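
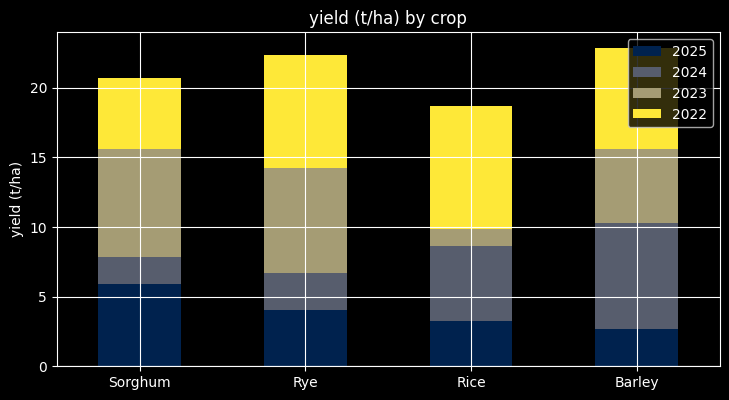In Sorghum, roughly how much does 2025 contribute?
≈ 6

2025 top ≈ 6, bottom ≈ 0; segment ≈ 6.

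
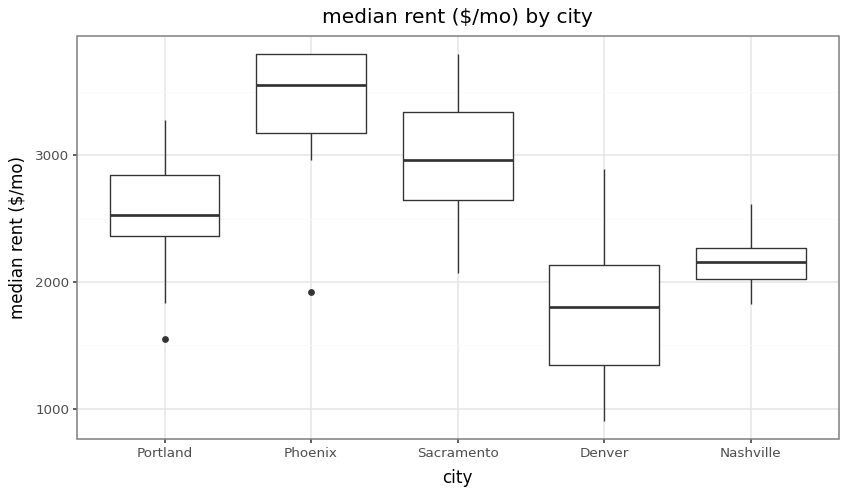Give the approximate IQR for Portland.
≈ 400

Q3 ≈ 2800, Q1 ≈ 2400; IQR ≈ 400.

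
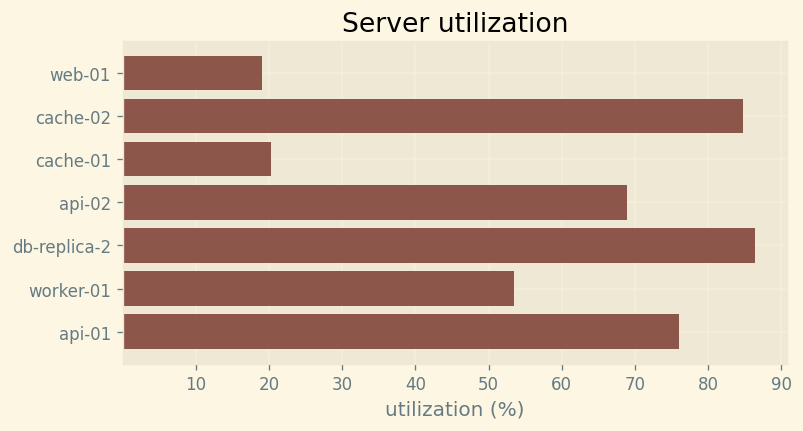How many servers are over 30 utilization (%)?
5

Above 30: cache-02, api-02, db-replica-2, worker-01, api-01.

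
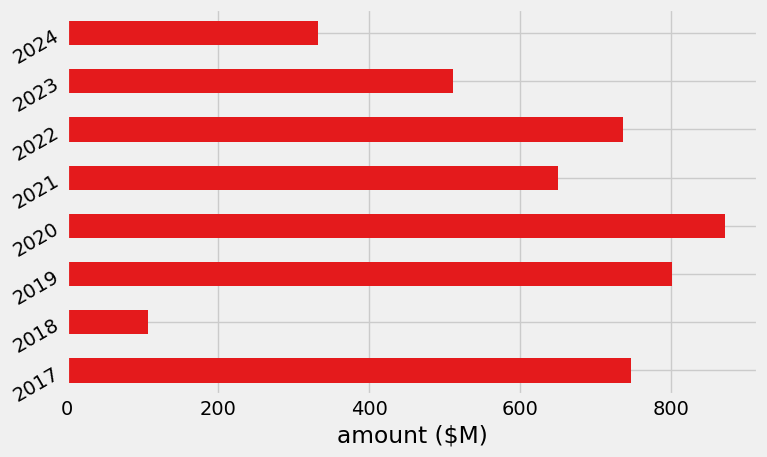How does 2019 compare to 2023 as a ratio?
2019 ≈ 800, 2023 ≈ 500; 800/500 ≈ 1.6.

≈ 1.6×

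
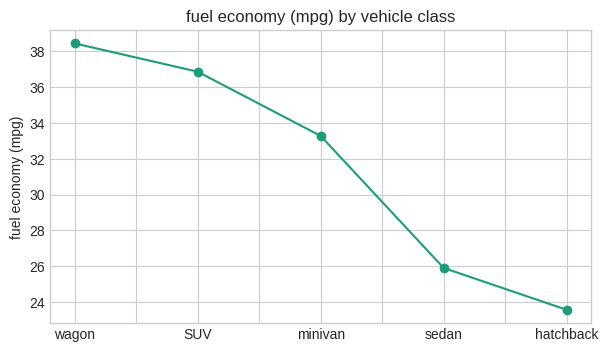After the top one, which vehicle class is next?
SUV

Top 3: wagon ≈ 38, SUV ≈ 36, minivan ≈ 34.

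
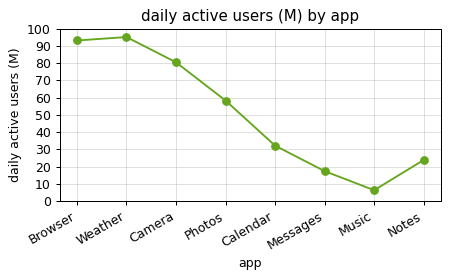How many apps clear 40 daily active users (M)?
Above 40: Browser, Weather, Camera, Photos.

4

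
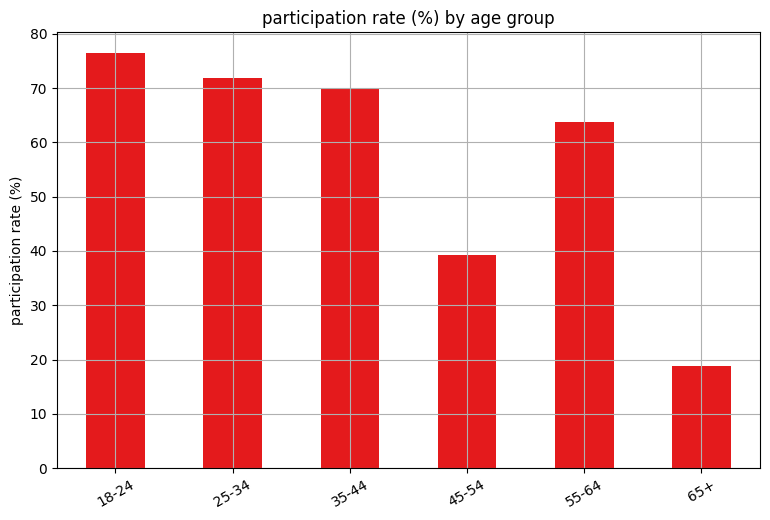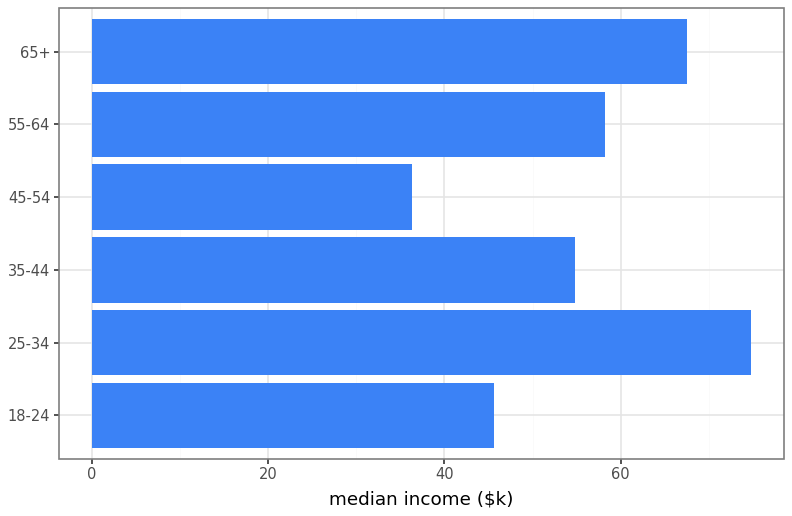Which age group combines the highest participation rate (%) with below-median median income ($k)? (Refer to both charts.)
18-24

Chart 2 median median income ($k) ≈ 60; below-median age groups: 18-24, 35-44, 45-54. Among those, 18-24 has the highest participation rate (%) (≈ 80).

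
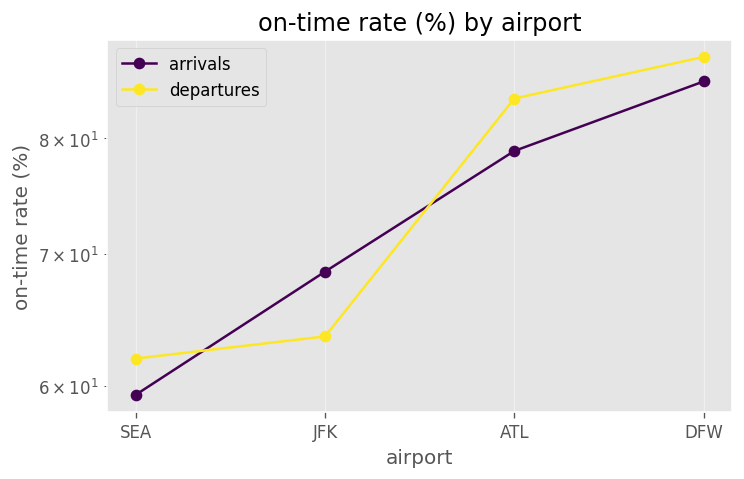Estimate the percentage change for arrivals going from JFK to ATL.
JFK ≈ 70, ATL ≈ 80; (80 − 70) / 70 ≈ +14.3%.

≈ +14.3%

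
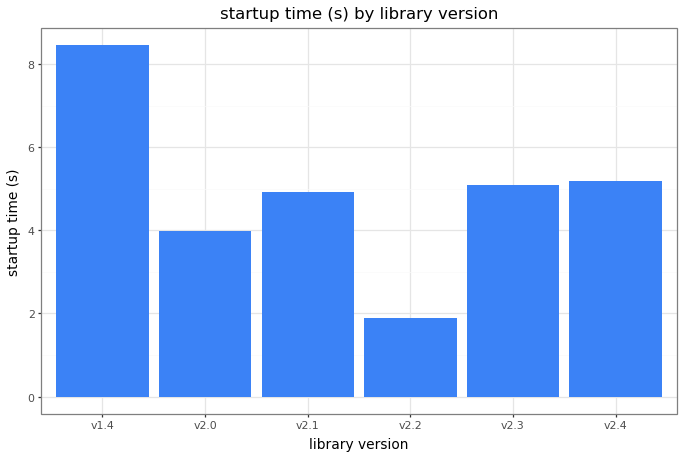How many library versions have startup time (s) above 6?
1

Above 6: v1.4.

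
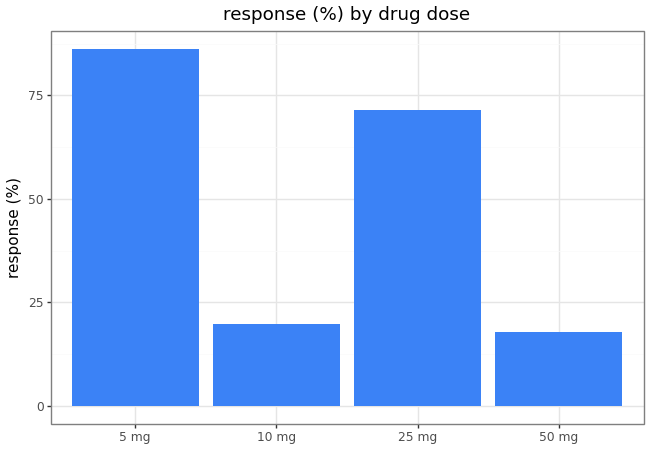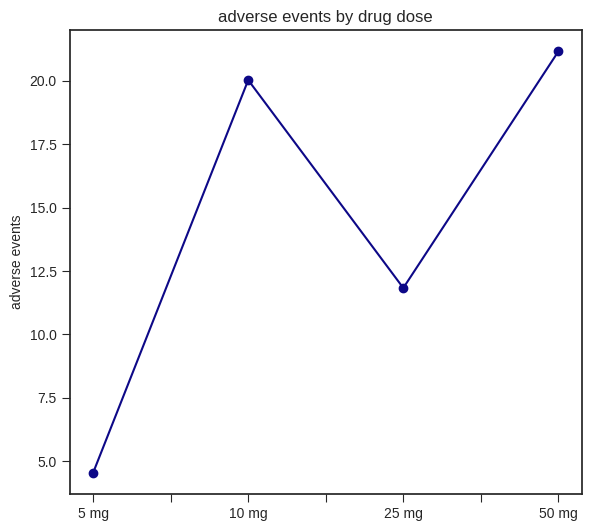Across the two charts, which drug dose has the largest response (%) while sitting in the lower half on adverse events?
Chart 2 median adverse events ≈ 16; below-median drug doses: 5 mg, 25 mg. Among those, 5 mg has the highest response (%) (≈ 90).

5 mg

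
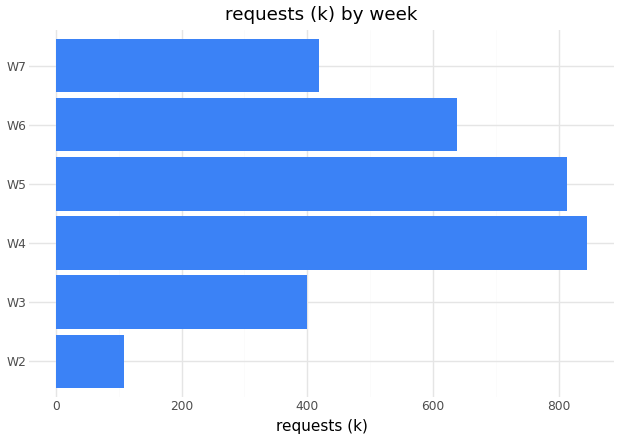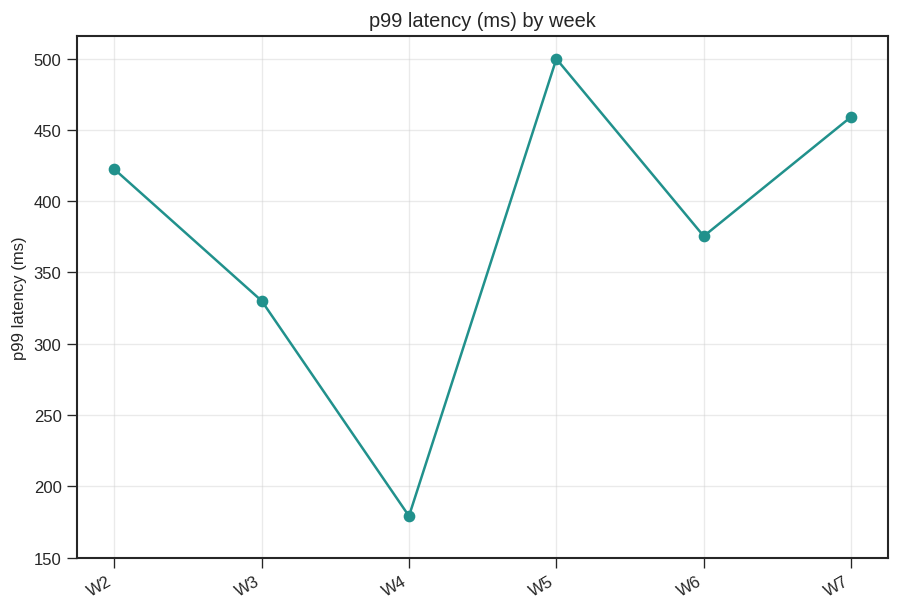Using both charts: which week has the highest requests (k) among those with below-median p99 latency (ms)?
Chart 2 median p99 latency (ms) ≈ 400; below-median weeks: W3, W4, W6. Among those, W4 has the highest requests (k) (≈ 800).

W4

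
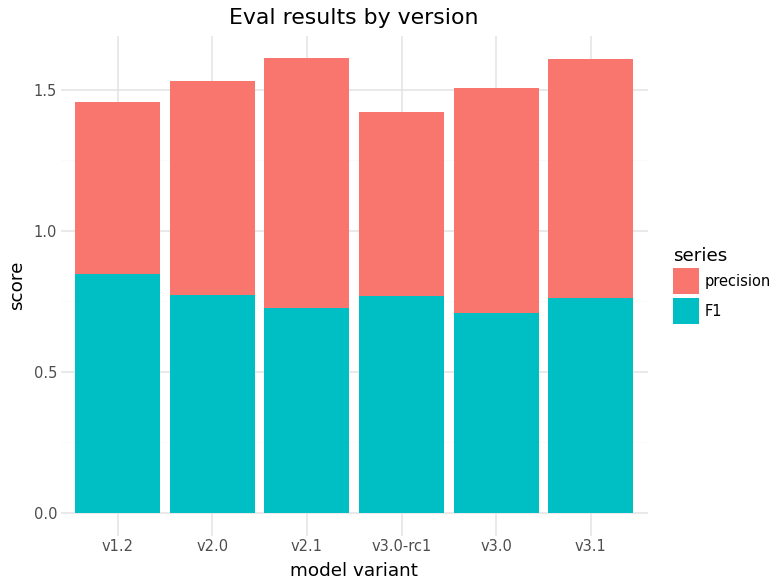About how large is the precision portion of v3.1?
≈ 0.8

precision top ≈ 1.6, bottom ≈ 0.8; segment ≈ 0.8.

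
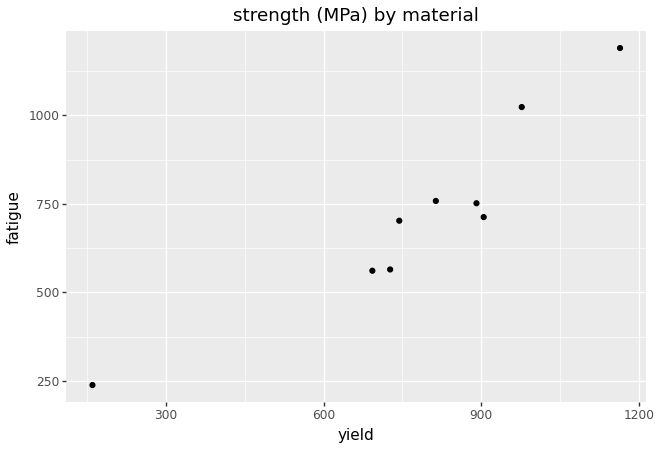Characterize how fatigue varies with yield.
Points are positively correlated; strong (|r| ≈ 0.9).

positive, strong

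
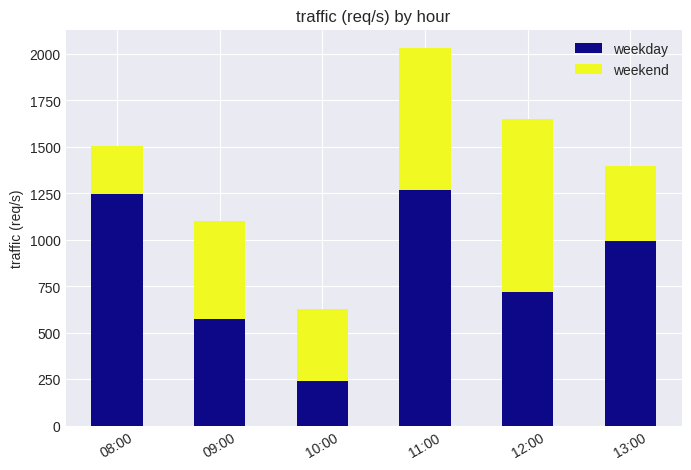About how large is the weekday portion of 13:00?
≈ 1000

weekday top ≈ 1000, bottom ≈ 0; segment ≈ 1000.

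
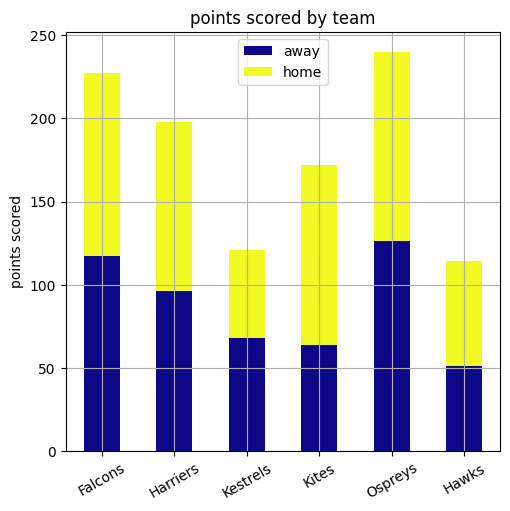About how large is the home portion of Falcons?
home top ≈ 220, bottom ≈ 120; segment ≈ 100.

≈ 100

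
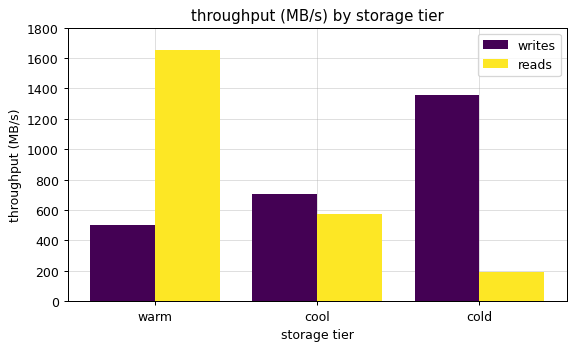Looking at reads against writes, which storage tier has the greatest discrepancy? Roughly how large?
cold, ≈ 1200 MB/s

cold: reads ≈ 200, writes ≈ 1400 → gap ≈ 1200. Next-largest (warm) is only ≈ 1000.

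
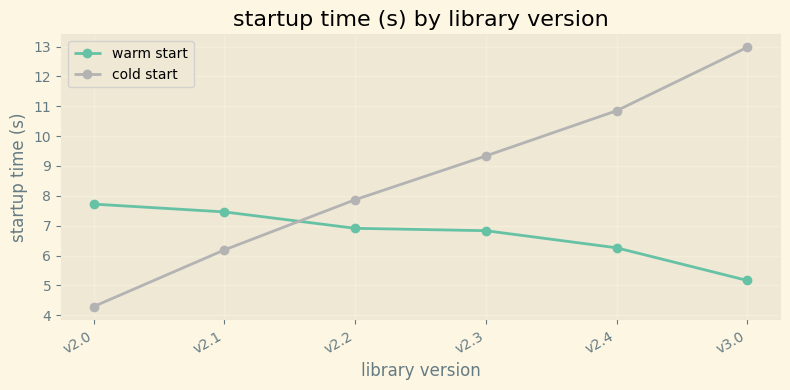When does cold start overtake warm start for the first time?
v2.2

v2.1: cold start ≈ 6 vs warm start ≈ 7 (not yet); v2.2: cold start ≈ 8 vs warm start ≈ 7 (first crossover).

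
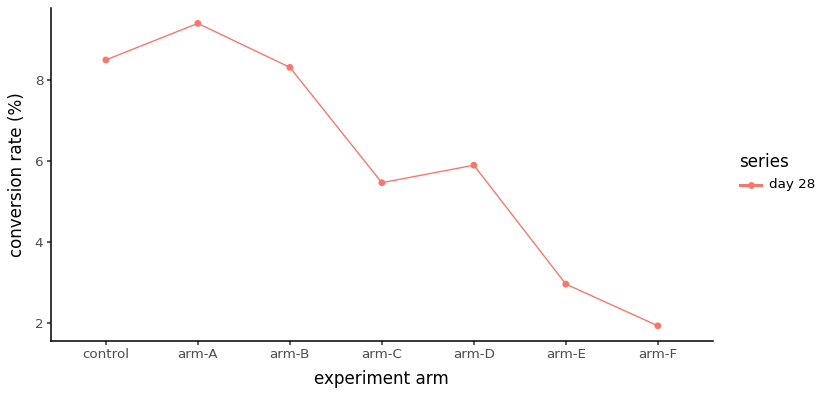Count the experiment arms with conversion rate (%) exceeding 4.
5

Above 4: control, arm-A, arm-B, arm-C, arm-D.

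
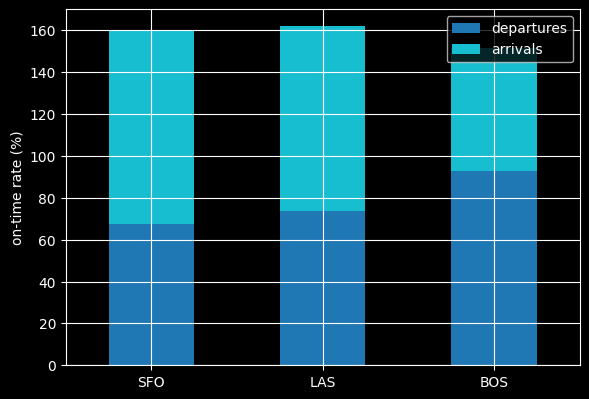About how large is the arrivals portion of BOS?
≈ 60

arrivals top ≈ 160, bottom ≈ 100; segment ≈ 60.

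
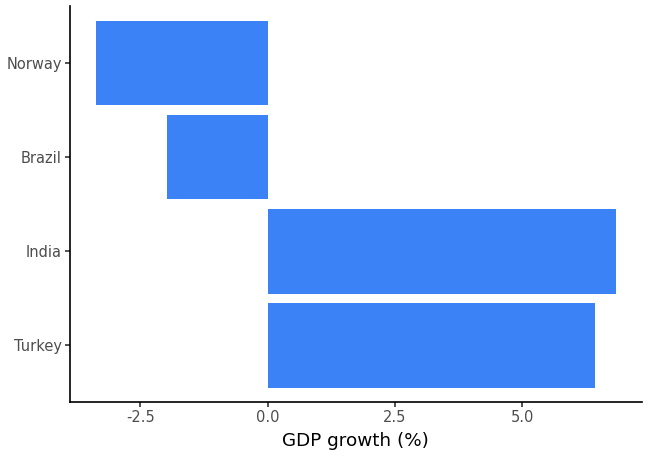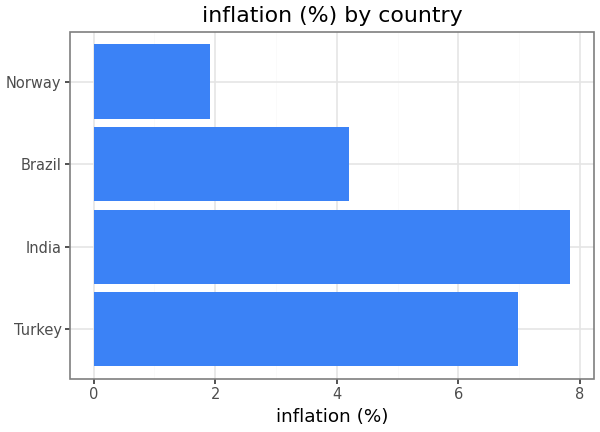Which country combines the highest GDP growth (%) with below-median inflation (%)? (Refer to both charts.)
Chart 2 median inflation (%) ≈ 6; below-median countries: Brazil, Norway. Among those, Brazil has the highest GDP growth (%) (≈ -2).

Brazil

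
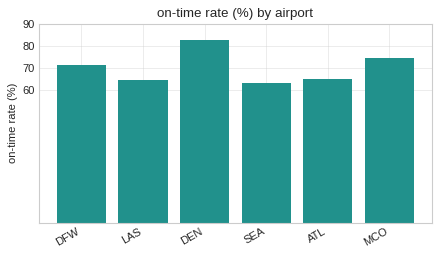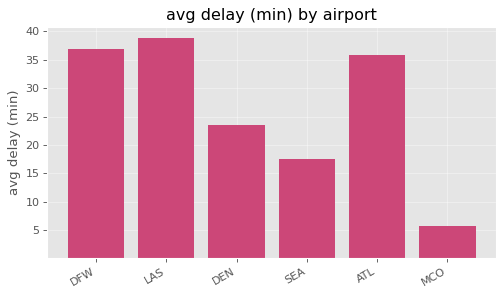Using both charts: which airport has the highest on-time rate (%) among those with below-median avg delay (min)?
DEN

Chart 2 median avg delay (min) ≈ 30; below-median airports: DEN, SEA, MCO. Among those, DEN has the highest on-time rate (%) (≈ 80).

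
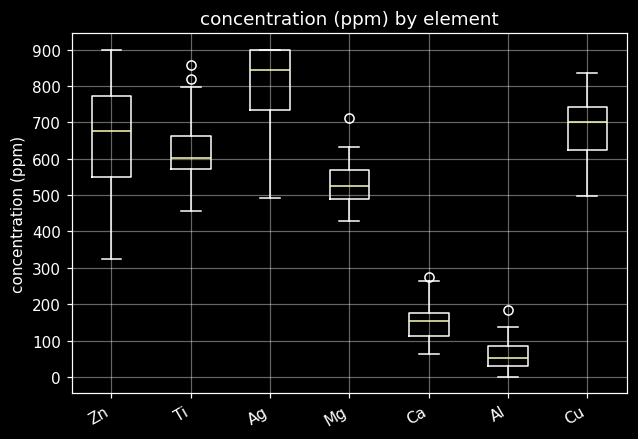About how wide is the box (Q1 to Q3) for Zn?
≈ 200

Q3 ≈ 800, Q1 ≈ 600; IQR ≈ 200.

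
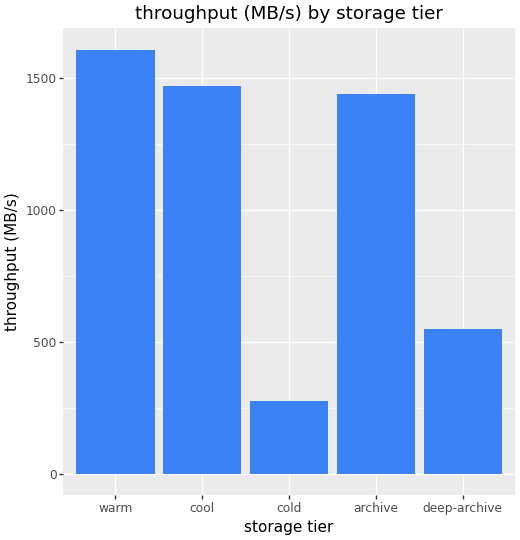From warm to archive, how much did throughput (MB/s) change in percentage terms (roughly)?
≈ -12.5%

warm ≈ 1600, archive ≈ 1400; (1400 − 1600) / 1600 ≈ -12.5%.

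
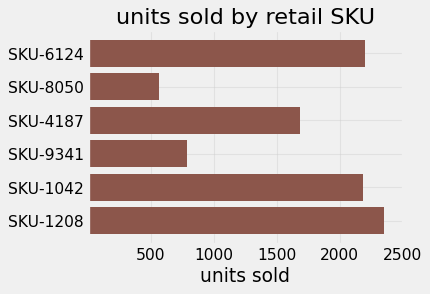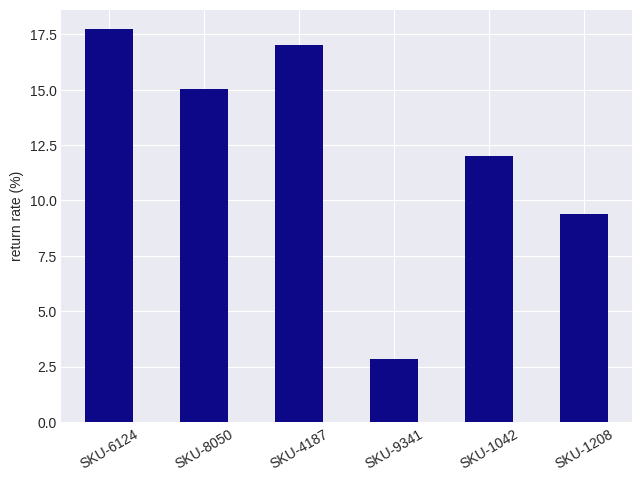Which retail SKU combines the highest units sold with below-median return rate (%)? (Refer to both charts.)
Chart 2 median return rate (%) ≈ 14; below-median retail SKUs: SKU-9341, SKU-1042, SKU-1208. Among those, SKU-1208 has the highest units sold (≈ 2500).

SKU-1208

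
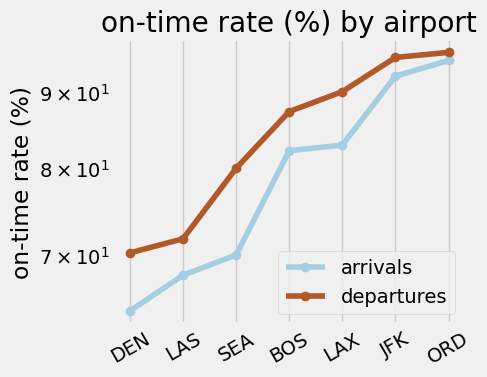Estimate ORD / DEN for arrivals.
ORD ≈ 95, DEN ≈ 65; 95/65 ≈ 1.46.

≈ 1.46×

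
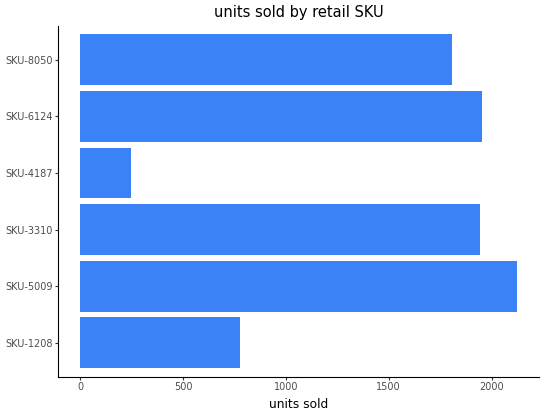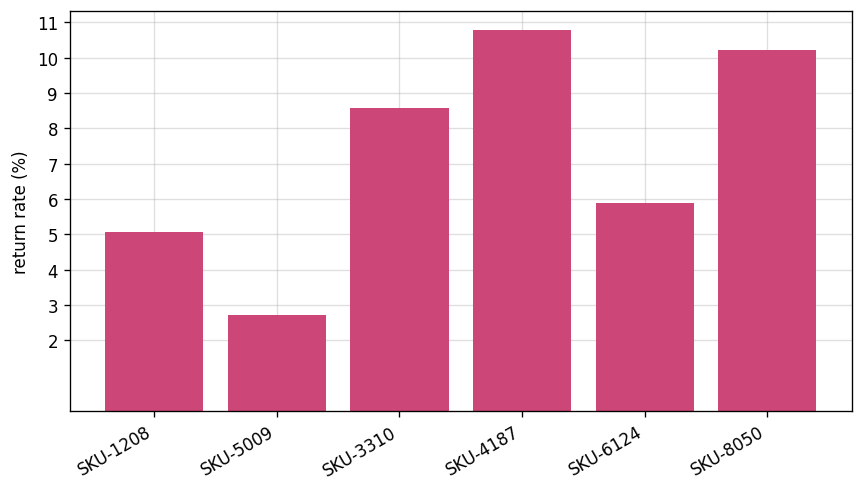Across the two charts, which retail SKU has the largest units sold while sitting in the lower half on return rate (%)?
Chart 2 median return rate (%) ≈ 7; below-median retail SKUs: SKU-1208, SKU-5009, SKU-6124. Among those, SKU-5009 has the highest units sold (≈ 2200).

SKU-5009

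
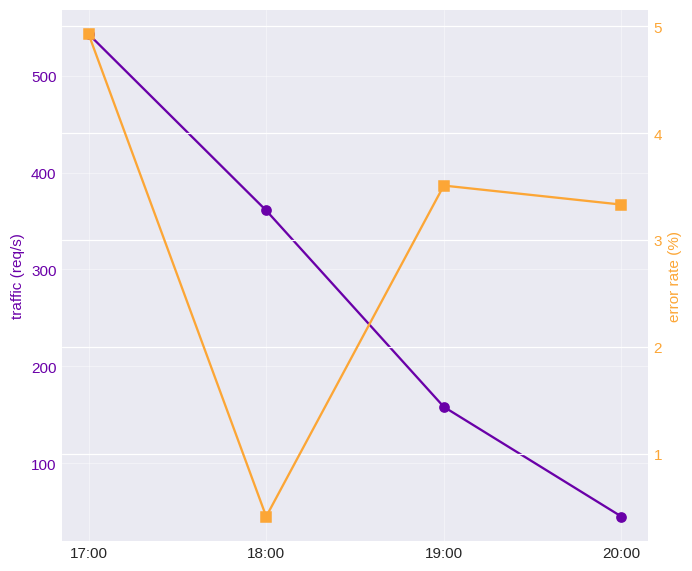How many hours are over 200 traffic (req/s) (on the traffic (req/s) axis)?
Above 200: 17:00, 18:00.

2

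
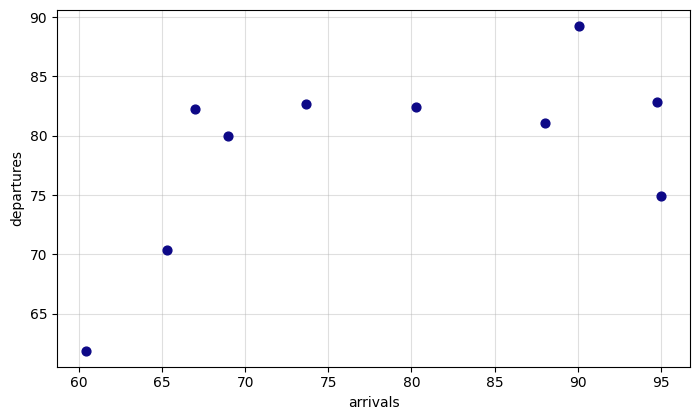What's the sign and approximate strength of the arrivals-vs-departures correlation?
Points are positively correlated; moderate (|r| ≈ 0.5).

positive, moderate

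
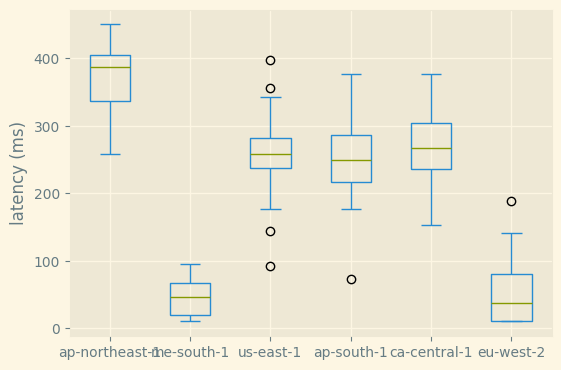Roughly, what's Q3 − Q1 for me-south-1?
Q3 ≈ 50, Q1 ≈ 0; IQR ≈ 50.

≈ 50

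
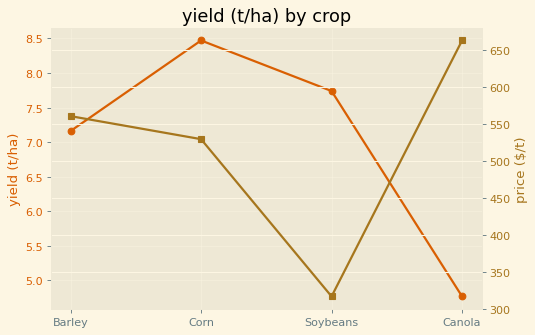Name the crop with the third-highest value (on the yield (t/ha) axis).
Top 4 (on the yield (t/ha) axis): Corn ≈ 8.5, Soybeans ≈ 7.5, Barley ≈ 7.0, Canola ≈ 5.0.

Barley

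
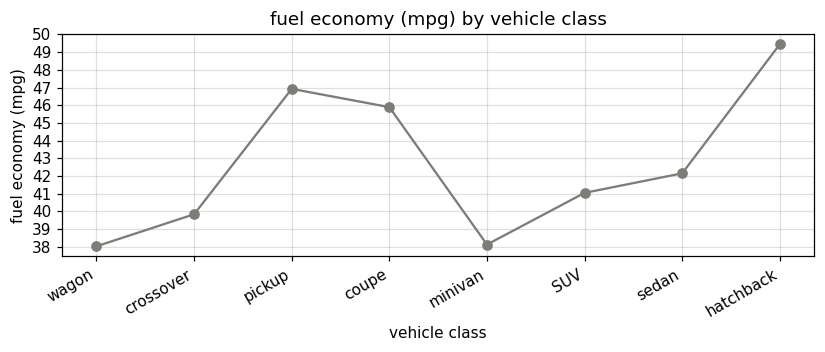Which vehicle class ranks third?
coupe

Top 4: hatchback ≈ 49, pickup ≈ 47, coupe ≈ 46, sedan ≈ 42.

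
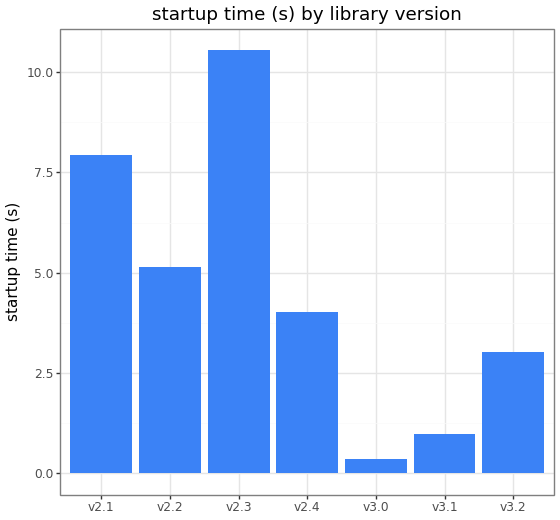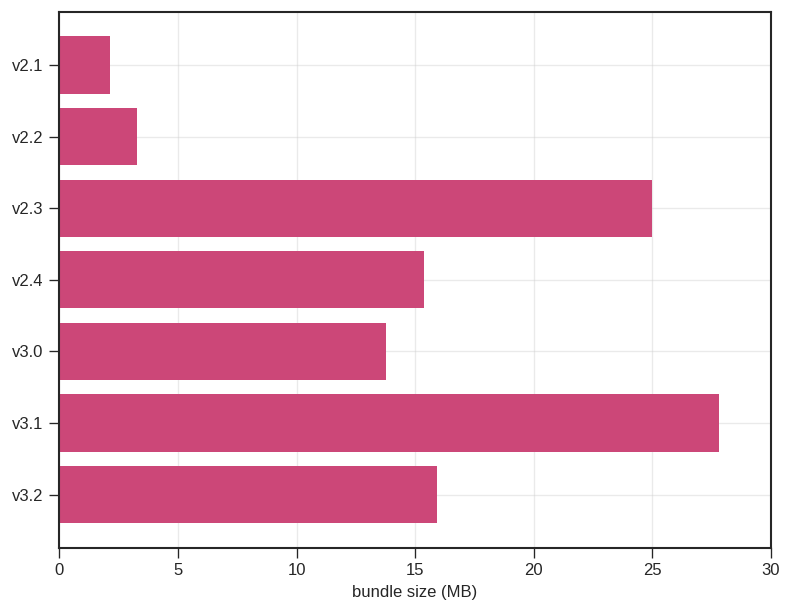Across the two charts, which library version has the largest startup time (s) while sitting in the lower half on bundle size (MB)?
Chart 2 median bundle size (MB) ≈ 15; below-median library versions: v2.1, v2.2, v3.0. Among those, v2.1 has the highest startup time (s) (≈ 8).

v2.1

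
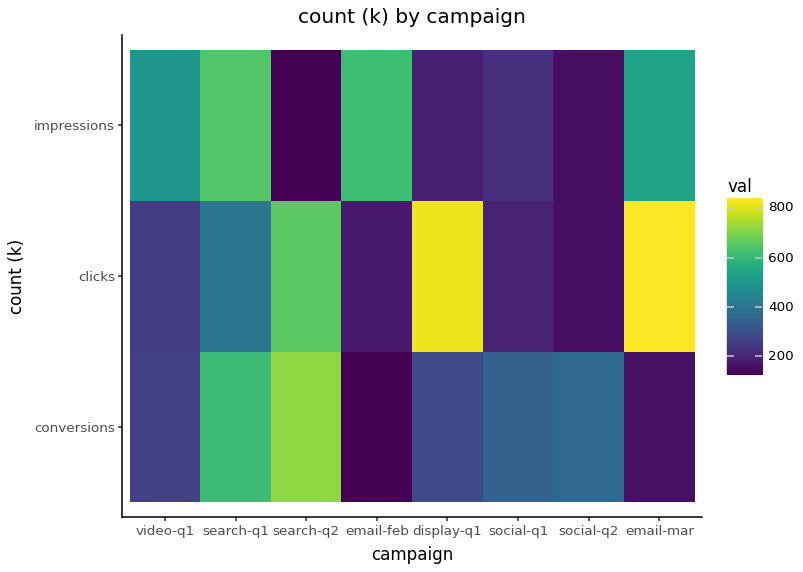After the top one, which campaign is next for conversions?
Top 3 for conversions: search-q2 ≈ 700, search-q1 ≈ 600, social-q2 ≈ 400.

search-q1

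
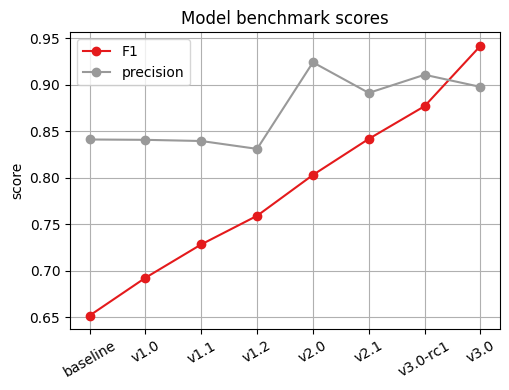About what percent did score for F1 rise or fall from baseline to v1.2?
baseline ≈ 0.65, v1.2 ≈ 0.75; (0.75 − 0.65) / 0.65 ≈ +15.4%.

≈ +15.4%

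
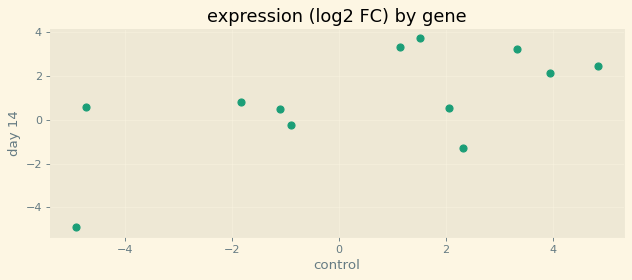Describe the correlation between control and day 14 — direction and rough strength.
positive, moderate

Points are positively correlated; moderate (|r| ≈ 0.6).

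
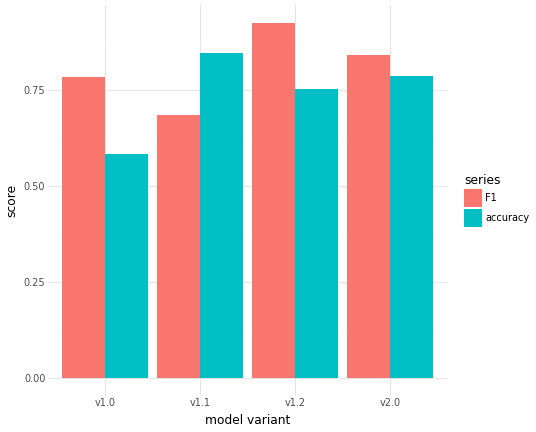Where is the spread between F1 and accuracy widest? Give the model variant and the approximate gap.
v1.0: F1 ≈ 0.8, accuracy ≈ 0.6 → gap ≈ 0.2. Next-largest (v1.2) is only ≈ 0.1.

v1.0, ≈ 0.2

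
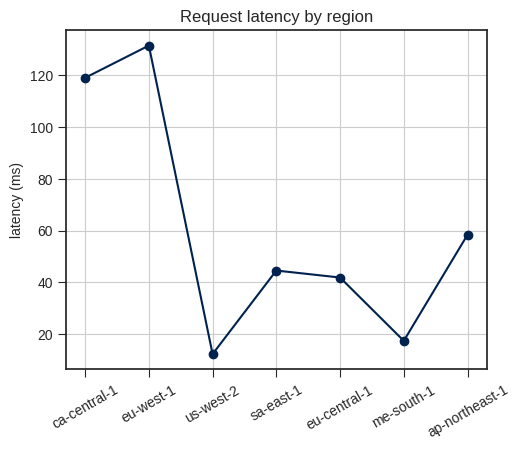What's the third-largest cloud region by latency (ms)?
ap-northeast-1

Top 4: eu-west-1 ≈ 130, ca-central-1 ≈ 120, ap-northeast-1 ≈ 60, sa-east-1 ≈ 40.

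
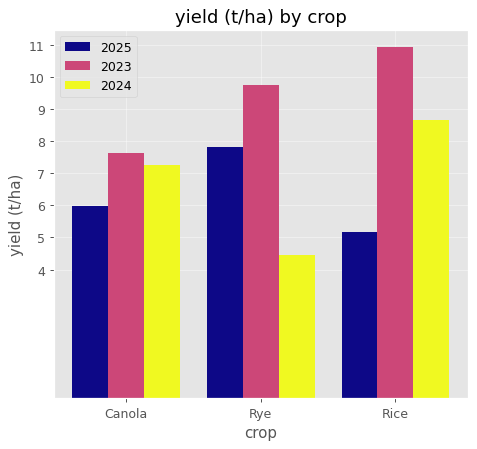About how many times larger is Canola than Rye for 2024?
Canola ≈ 7, Rye ≈ 4; 7/4 ≈ 1.75.

≈ 1.75×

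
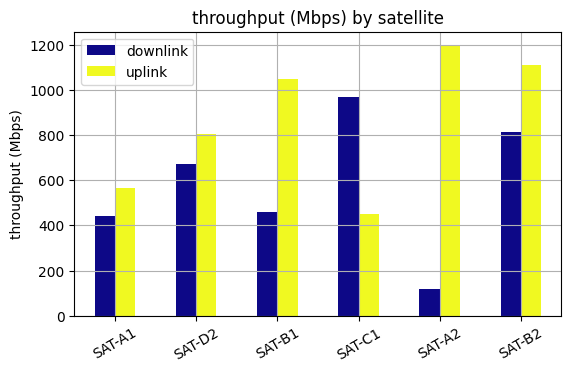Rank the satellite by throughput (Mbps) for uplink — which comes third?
SAT-B1

Top 4 for uplink: SAT-A2 ≈ 1200, SAT-B2 ≈ 1100, SAT-B1 ≈ 1000, SAT-D2 ≈ 800.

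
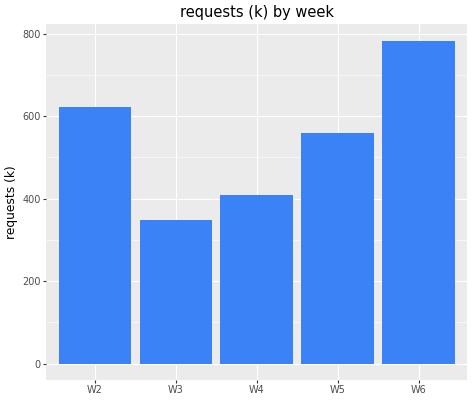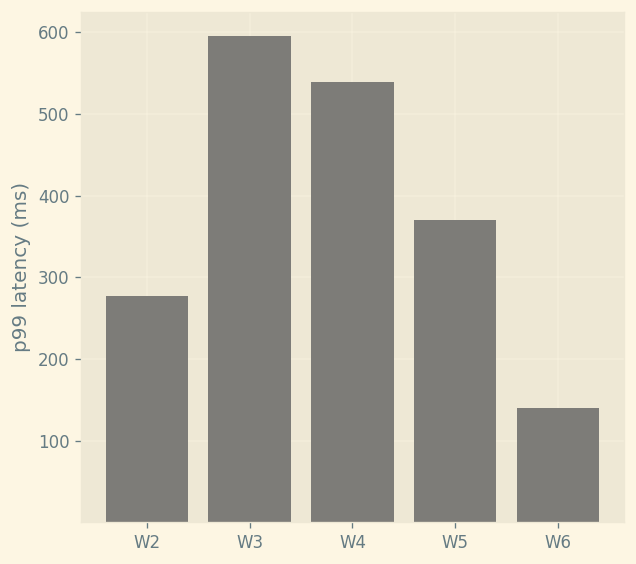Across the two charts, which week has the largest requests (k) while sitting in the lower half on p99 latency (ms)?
W6

Chart 2 median p99 latency (ms) ≈ 400; below-median weeks: W2, W6. Among those, W6 has the highest requests (k) (≈ 800).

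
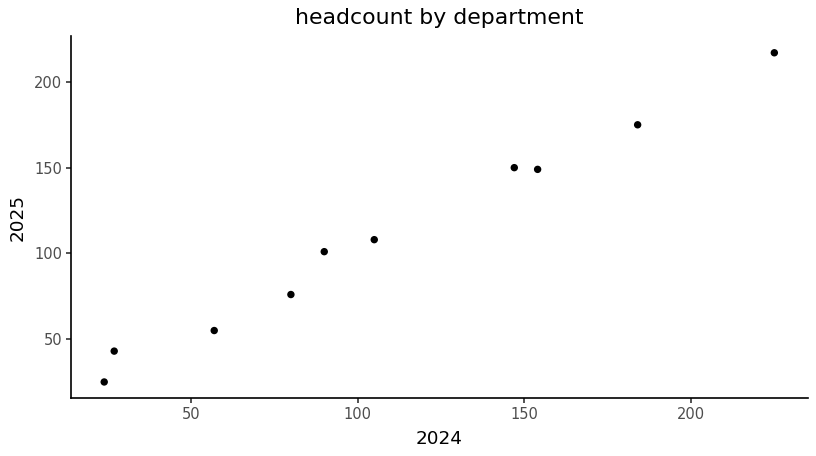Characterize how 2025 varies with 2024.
positive, strong

Points are positively correlated; strong (|r| ≈ 1.0).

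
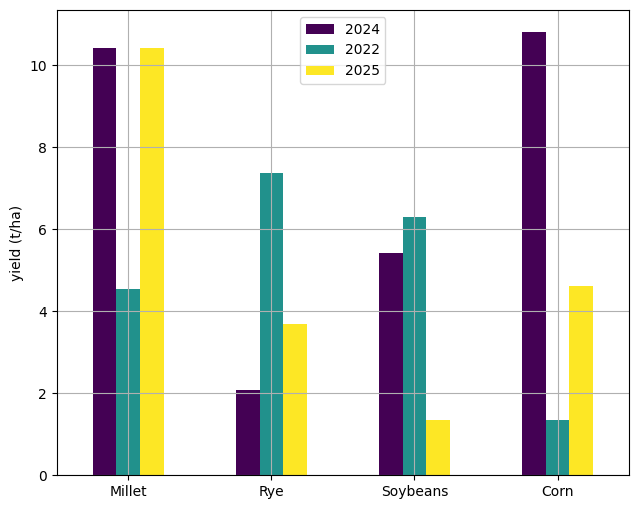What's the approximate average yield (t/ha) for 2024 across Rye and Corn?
(2 + 11) / 2 ≈ 6.

≈ 6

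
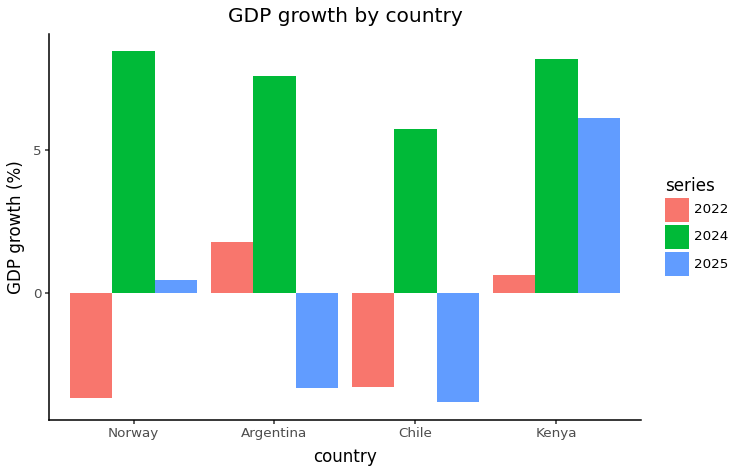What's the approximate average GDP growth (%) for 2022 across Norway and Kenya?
≈ -2

(-4 + 0) / 2 ≈ -2.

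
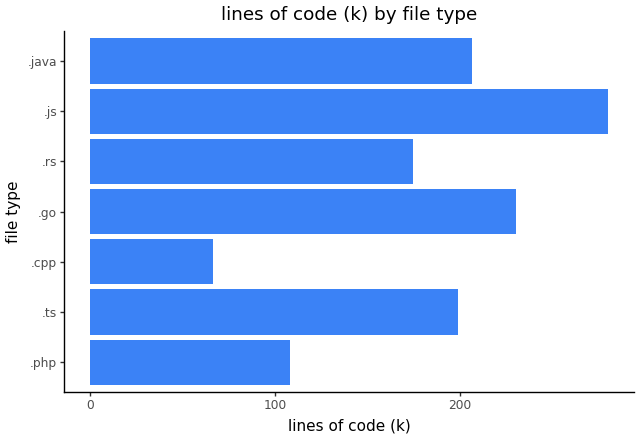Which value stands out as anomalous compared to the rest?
.cpp ≈ 75; the rest sit between ≈ 100 and ≈ 275.

.cpp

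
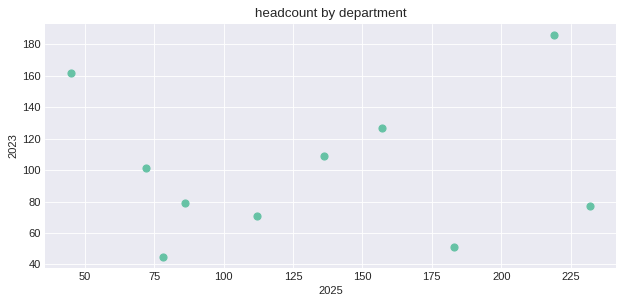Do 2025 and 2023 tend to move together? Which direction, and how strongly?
Points are roughly uncorrelated; weak (|r| ≈ 0.1).

no clear correlation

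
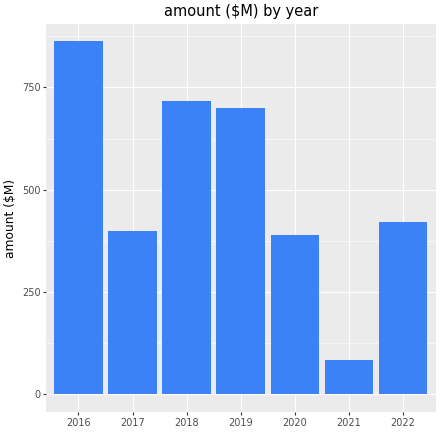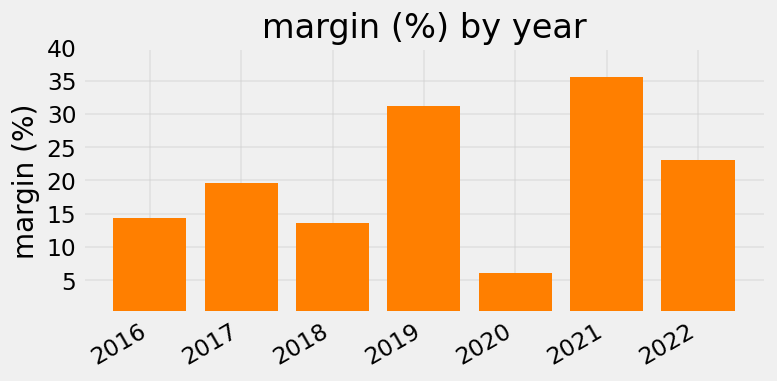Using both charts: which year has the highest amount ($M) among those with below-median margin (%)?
Chart 2 median margin (%) ≈ 20; below-median years: 2016, 2018, 2020. Among those, 2016 has the highest amount ($M) (≈ 900).

2016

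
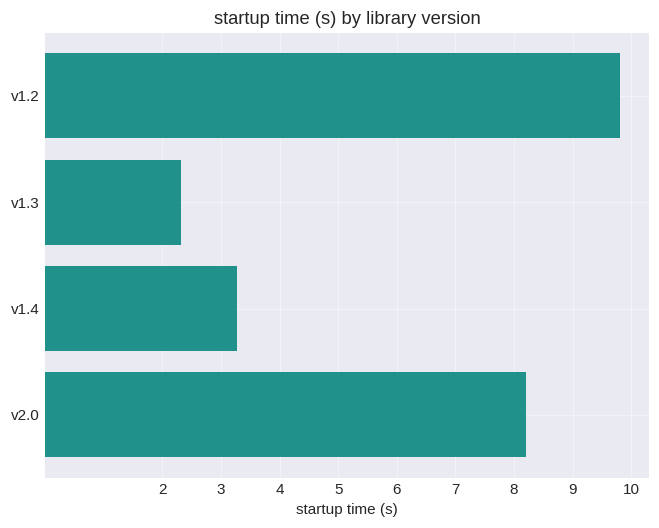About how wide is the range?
Max v1.2 ≈ 10, min v1.3 ≈ 2; range ≈ 8.

≈ 8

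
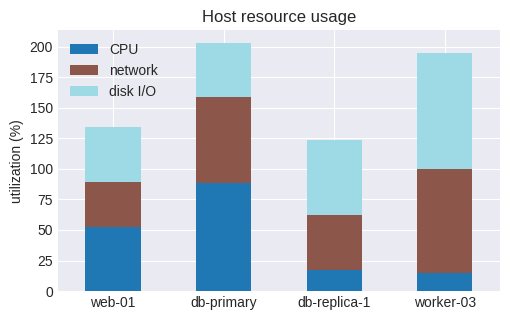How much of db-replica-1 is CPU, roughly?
CPU top ≈ 20, bottom ≈ 0; segment ≈ 20.

≈ 20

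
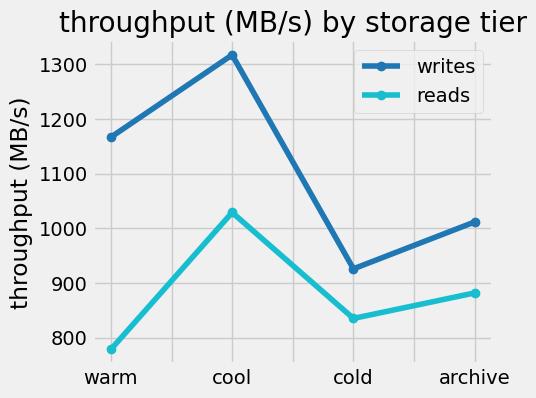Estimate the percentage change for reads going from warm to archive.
warm ≈ 800, archive ≈ 900; (900 − 800) / 800 ≈ +12.5%.

≈ +12.5%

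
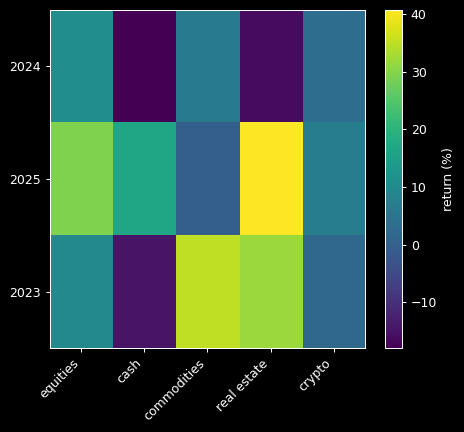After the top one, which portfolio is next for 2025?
Top 3 for 2025: real estate ≈ 40, equities ≈ 30, cash ≈ 15.

equities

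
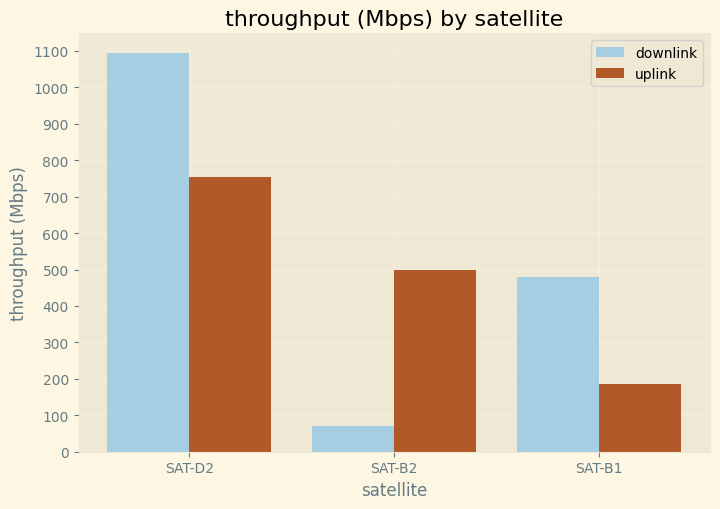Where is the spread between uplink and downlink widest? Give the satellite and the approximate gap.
SAT-B2, ≈ 400 Mbps

SAT-B2: uplink ≈ 500, downlink ≈ 100 → gap ≈ 400. Next-largest (SAT-D2) is only ≈ 300.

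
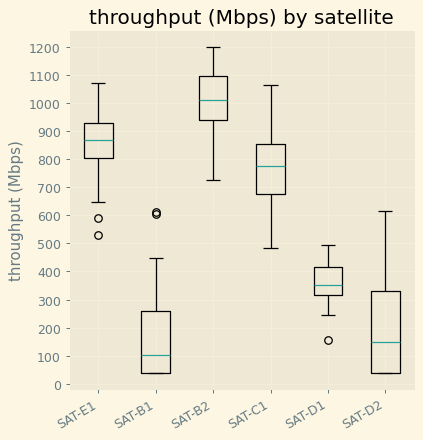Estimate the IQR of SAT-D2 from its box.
≈ 300

Q3 ≈ 300, Q1 ≈ 0; IQR ≈ 300.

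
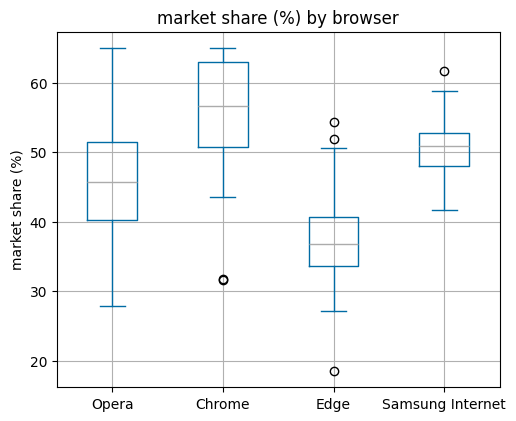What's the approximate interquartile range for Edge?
≈ 6

Q3 ≈ 40, Q1 ≈ 34; IQR ≈ 6.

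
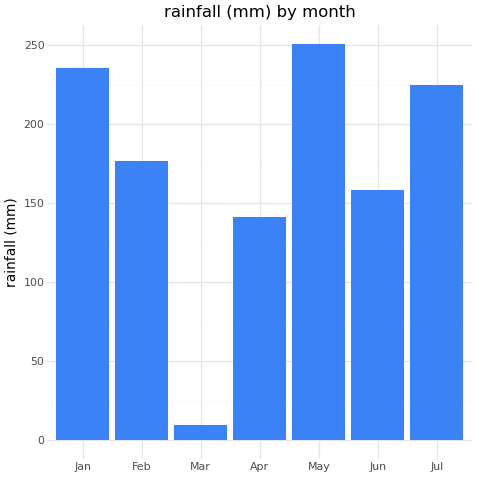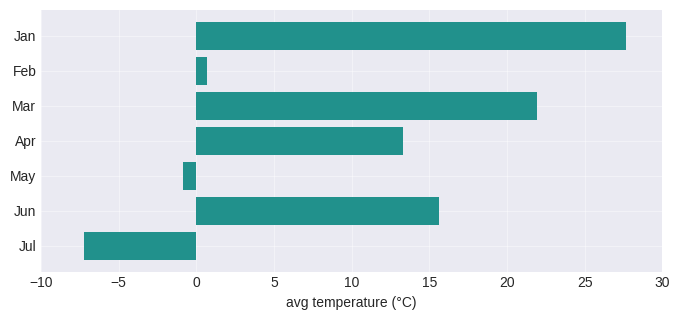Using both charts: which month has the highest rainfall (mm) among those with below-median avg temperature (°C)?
Chart 2 median avg temperature (°C) ≈ 15; below-median months: Feb, May, Jul. Among those, May has the highest rainfall (mm) (≈ 250).

May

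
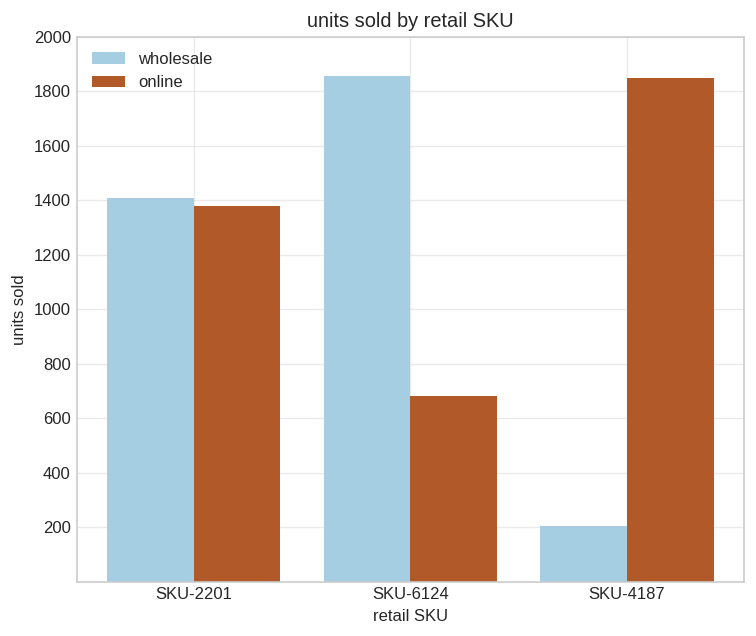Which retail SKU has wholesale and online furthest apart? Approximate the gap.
SKU-4187, ≈ 1600

SKU-4187: wholesale ≈ 200, online ≈ 1800 → gap ≈ 1600. Next-largest (SKU-6124) is only ≈ 1200.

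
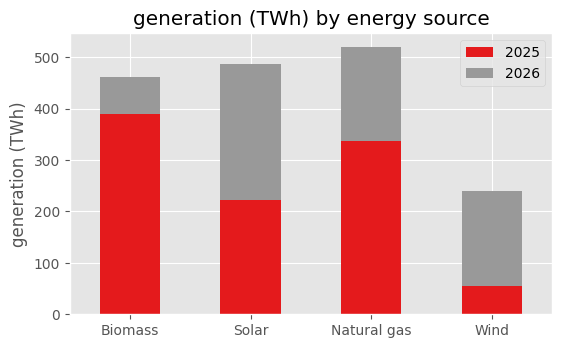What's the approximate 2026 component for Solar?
2026 top ≈ 500, bottom ≈ 200; segment ≈ 300.

≈ 300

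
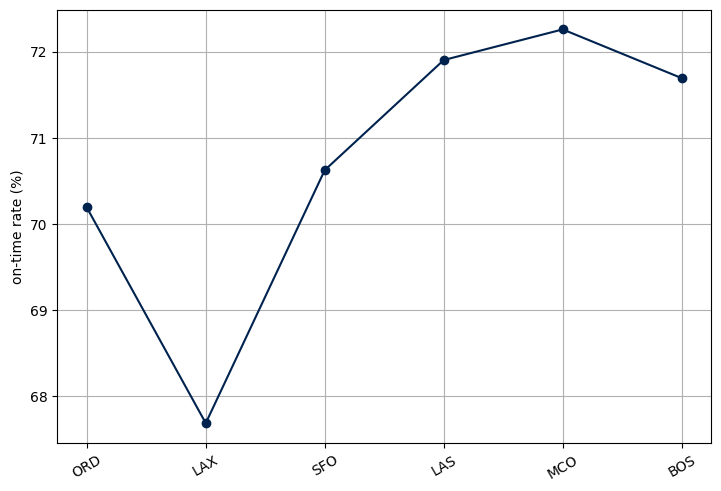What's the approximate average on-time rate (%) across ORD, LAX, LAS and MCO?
(70.0 + 67.5 + 72.0 + 72.5) / 4 ≈ 70.5.

≈ 70.5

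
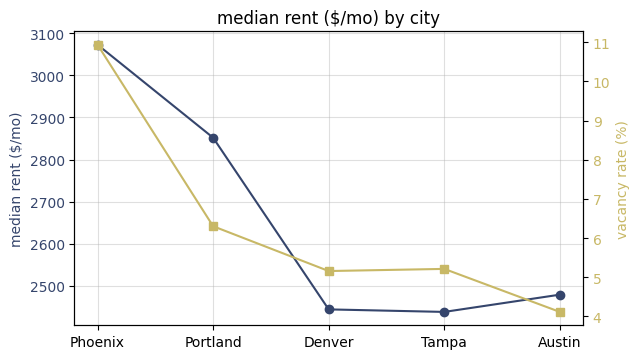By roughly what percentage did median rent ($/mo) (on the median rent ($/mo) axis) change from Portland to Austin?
≈ -13.8%

Portland ≈ 2900, Austin ≈ 2500; (2500 − 2900) / 2900 ≈ -13.8%.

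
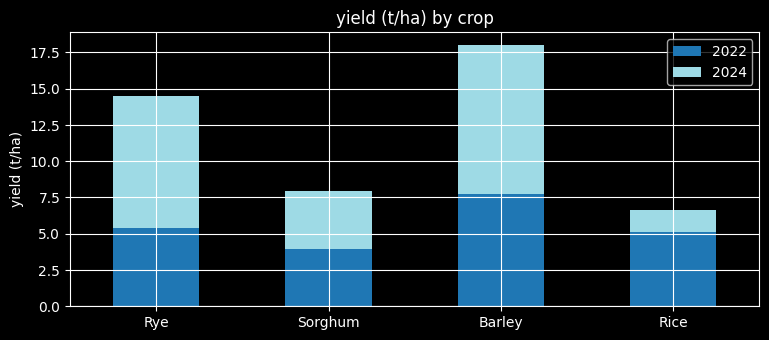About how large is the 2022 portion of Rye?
≈ 6

2022 top ≈ 6, bottom ≈ 0; segment ≈ 6.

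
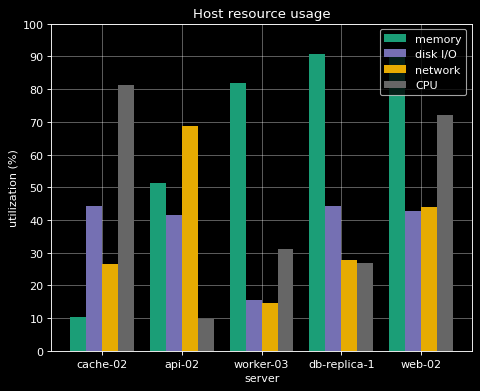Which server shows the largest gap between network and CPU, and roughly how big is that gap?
api-02, ≈ 60 %

api-02: network ≈ 70, CPU ≈ 10 → gap ≈ 60. Next-largest (cache-02) is only ≈ 50.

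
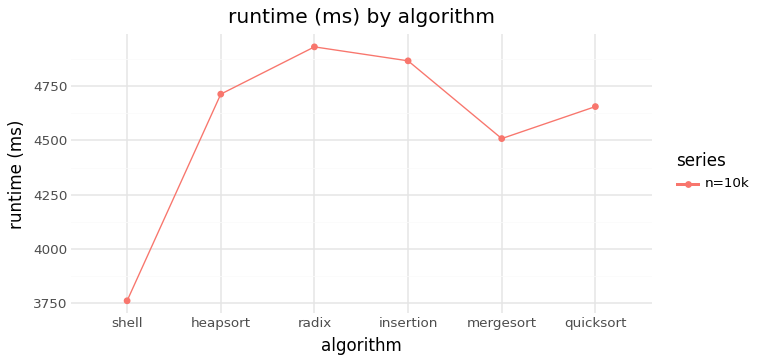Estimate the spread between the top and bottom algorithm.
≈ 1100

Max radix ≈ 4900, min shell ≈ 3800; range ≈ 1100.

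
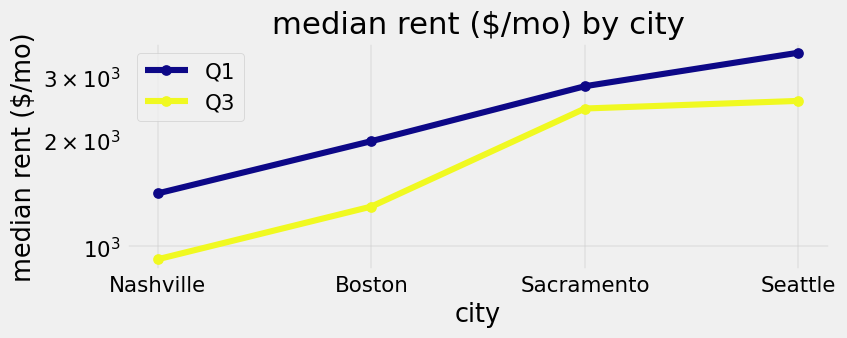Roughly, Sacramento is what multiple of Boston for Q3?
Sacramento ≈ 2500, Boston ≈ 1500; 2500/1500 ≈ 1.67.

≈ 1.67×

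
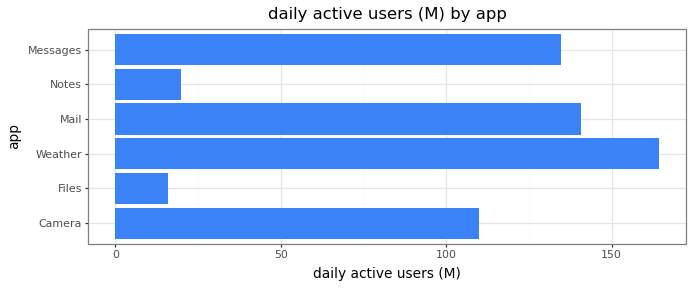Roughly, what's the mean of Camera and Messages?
≈ 120

(100 + 140) / 2 ≈ 120.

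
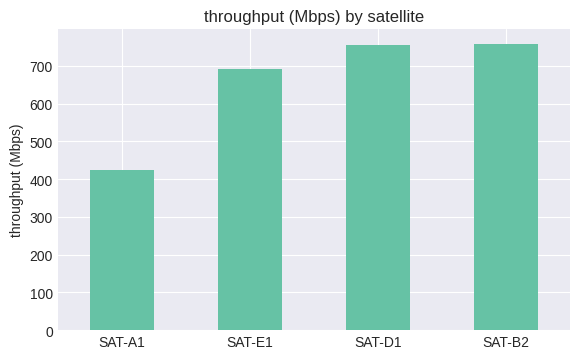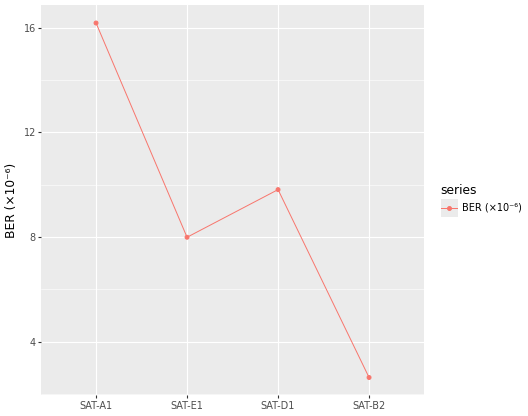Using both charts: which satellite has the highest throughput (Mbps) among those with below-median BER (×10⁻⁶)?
Chart 2 median BER (×10⁻⁶) ≈ 8; below-median satellites: SAT-E1, SAT-B2. Among those, SAT-B2 has the highest throughput (Mbps) (≈ 800).

SAT-B2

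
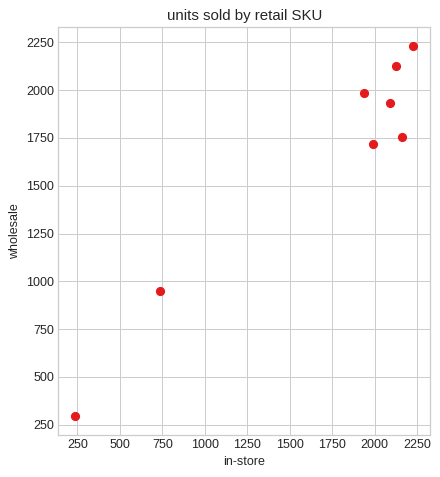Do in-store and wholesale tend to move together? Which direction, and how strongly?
positive, strong

Points are positively correlated; strong (|r| ≈ 1.0).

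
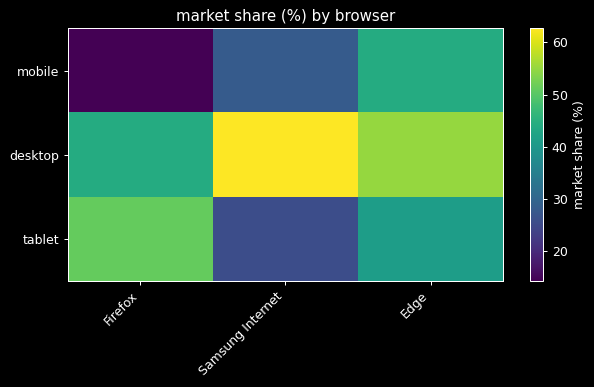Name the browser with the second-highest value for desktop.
Edge

Top 3 for desktop: Samsung Internet ≈ 65, Edge ≈ 55, Firefox ≈ 45.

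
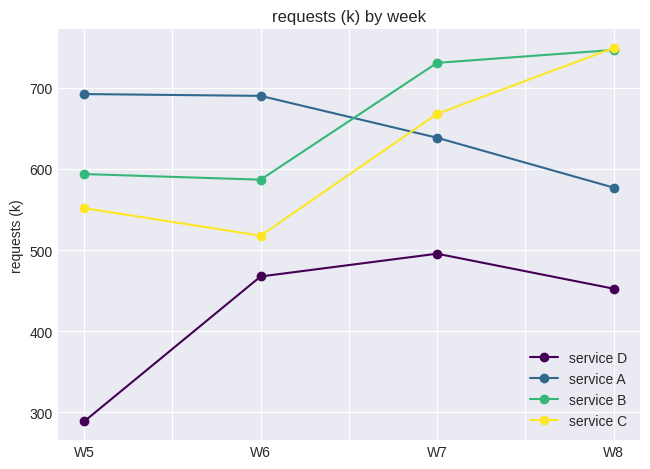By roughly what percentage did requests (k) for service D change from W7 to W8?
≈ -10%

W7 ≈ 500, W8 ≈ 450; (450 − 500) / 500 ≈ -10%.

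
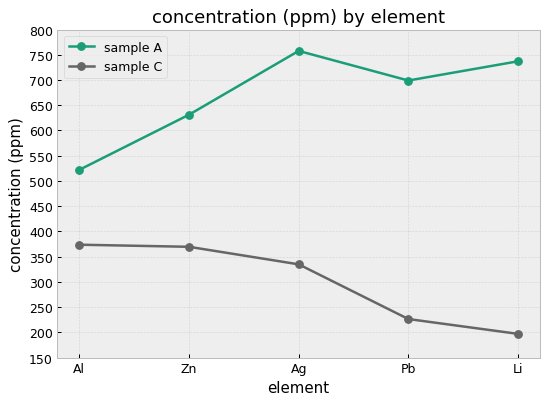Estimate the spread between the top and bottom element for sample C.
≈ 150

Max Al ≈ 350, min Li ≈ 200; range ≈ 150.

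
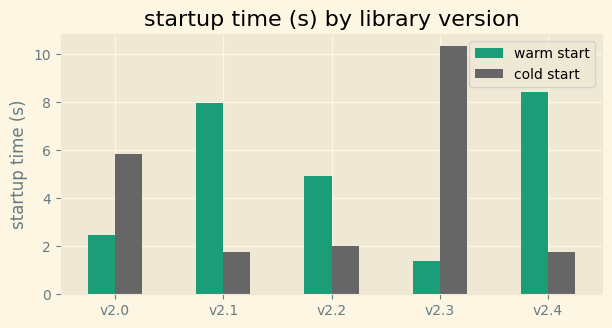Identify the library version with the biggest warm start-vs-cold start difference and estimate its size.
v2.3: warm start ≈ 1, cold start ≈ 10 → gap ≈ 9. Next-largest (v2.4) is only ≈ 6.

v2.3, ≈ 9 s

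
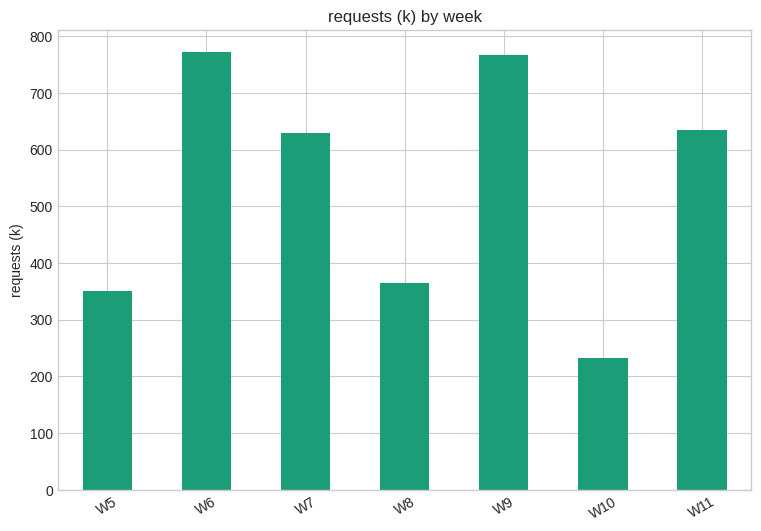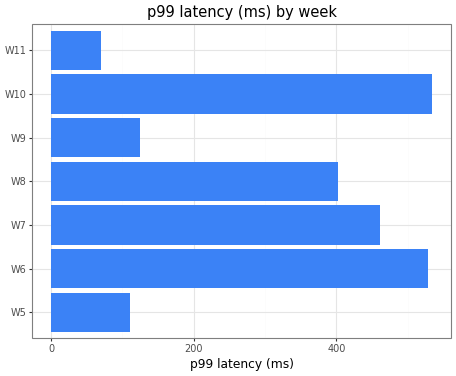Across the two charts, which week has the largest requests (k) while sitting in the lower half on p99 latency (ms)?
W9

Chart 2 median p99 latency (ms) ≈ 400; below-median weeks: W5, W9, W11. Among those, W9 has the highest requests (k) (≈ 800).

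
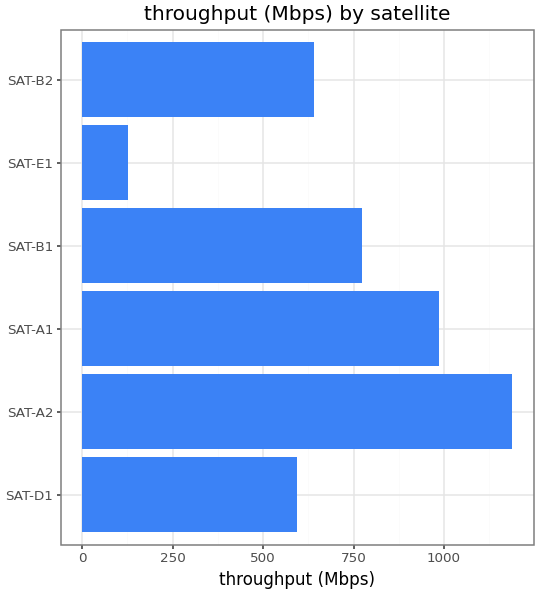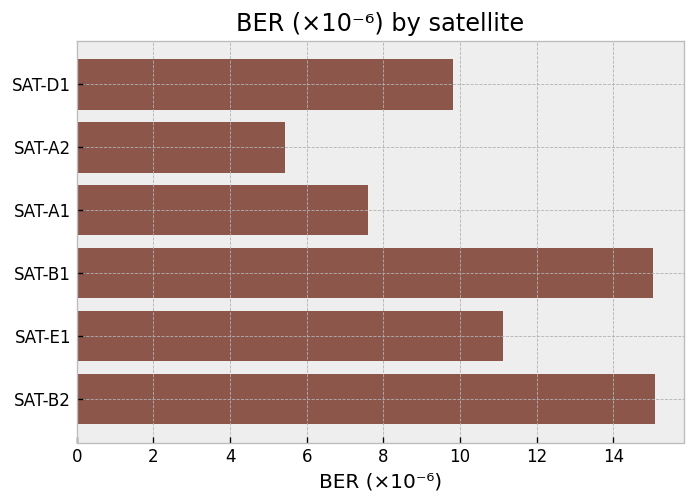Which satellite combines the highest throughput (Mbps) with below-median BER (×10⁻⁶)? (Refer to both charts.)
SAT-A2

Chart 2 median BER (×10⁻⁶) ≈ 10; below-median satellites: SAT-D1, SAT-A2, SAT-A1. Among those, SAT-A2 has the highest throughput (Mbps) (≈ 1200).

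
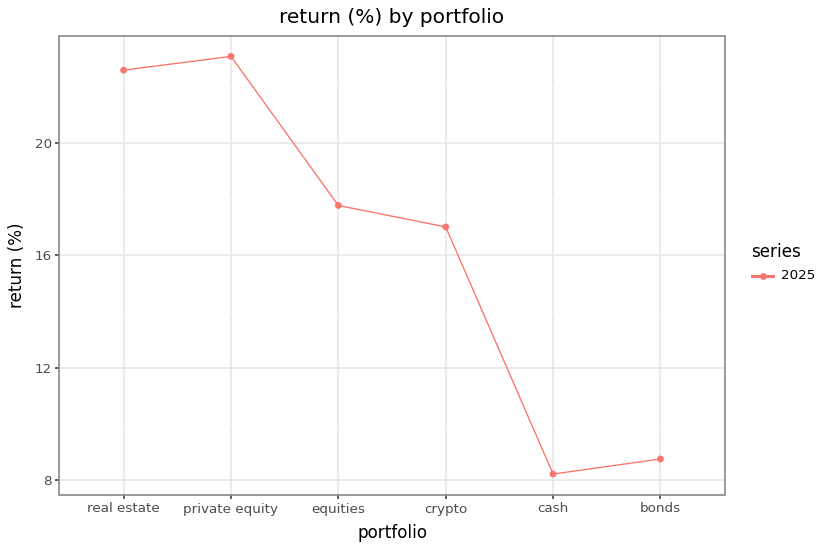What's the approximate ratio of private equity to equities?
≈ 1.33×

private equity ≈ 24, equities ≈ 18; 24/18 ≈ 1.33.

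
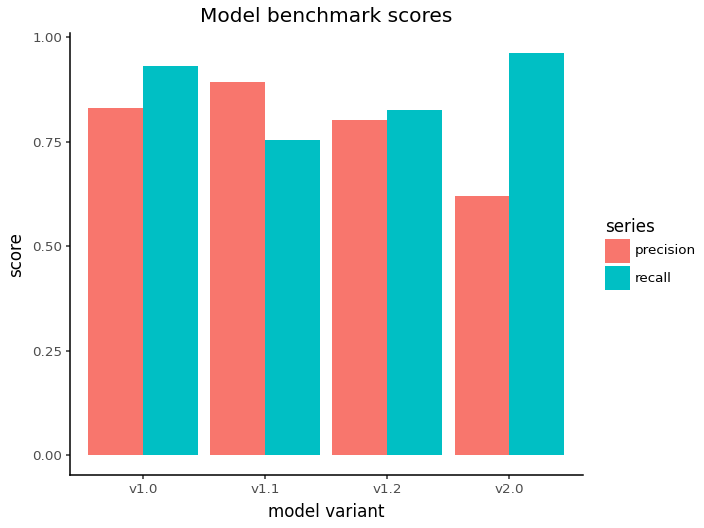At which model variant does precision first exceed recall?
v1.1

v1.0: precision ≈ 0.8 vs recall ≈ 0.9 (not yet); v1.1: precision ≈ 0.9 vs recall ≈ 0.8 (first crossover).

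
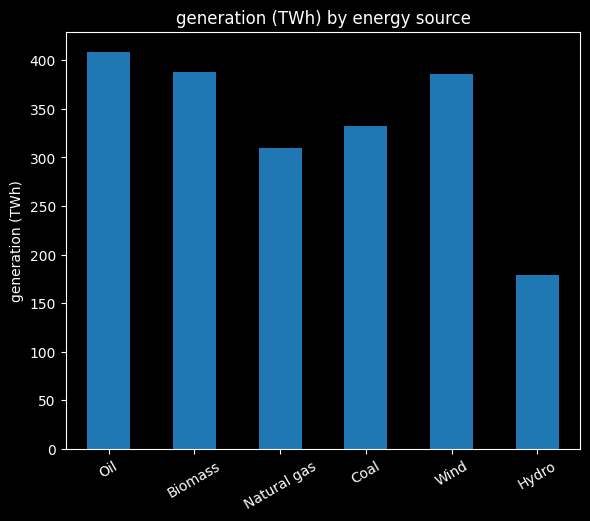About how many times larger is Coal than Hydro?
≈ 1.75×

Coal ≈ 350, Hydro ≈ 200; 350/200 ≈ 1.75.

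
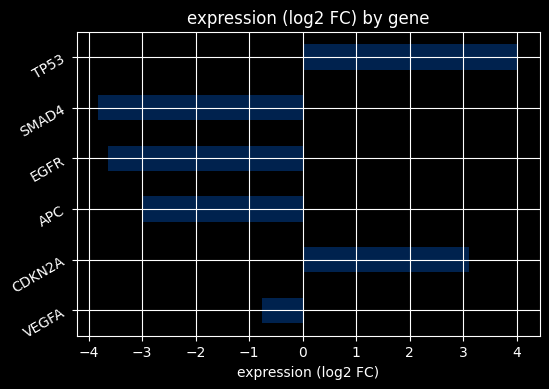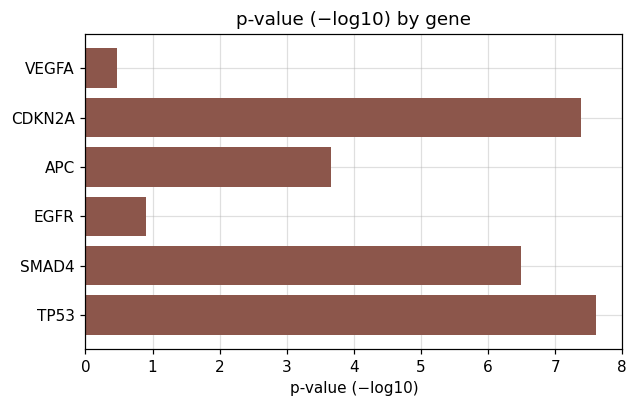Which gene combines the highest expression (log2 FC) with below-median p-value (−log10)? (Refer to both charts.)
Chart 2 median p-value (−log10) ≈ 5; below-median genes: VEGFA, APC, EGFR. Among those, VEGFA has the highest expression (log2 FC) (≈ -1).

VEGFA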